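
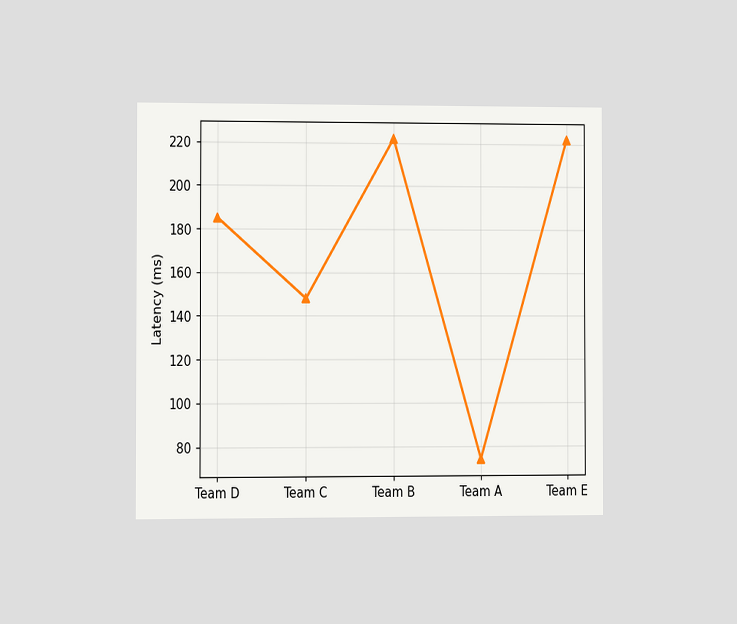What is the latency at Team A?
74ms

The chart is viewed at a slight angle. At Team A, the line is at 74ms.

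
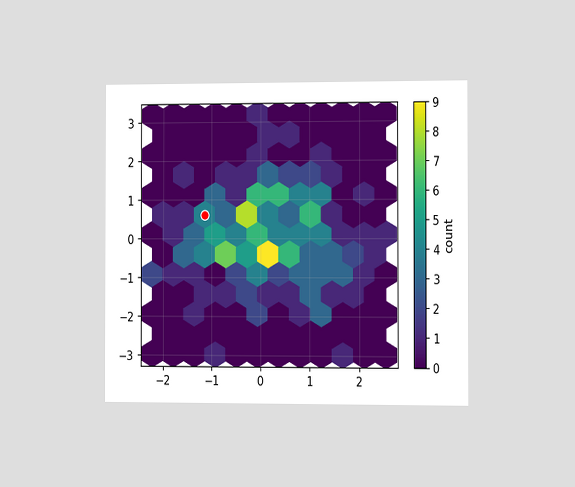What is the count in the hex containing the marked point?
The chart is viewed at a slight angle. The marked hex reads 4 on the colorbar.

4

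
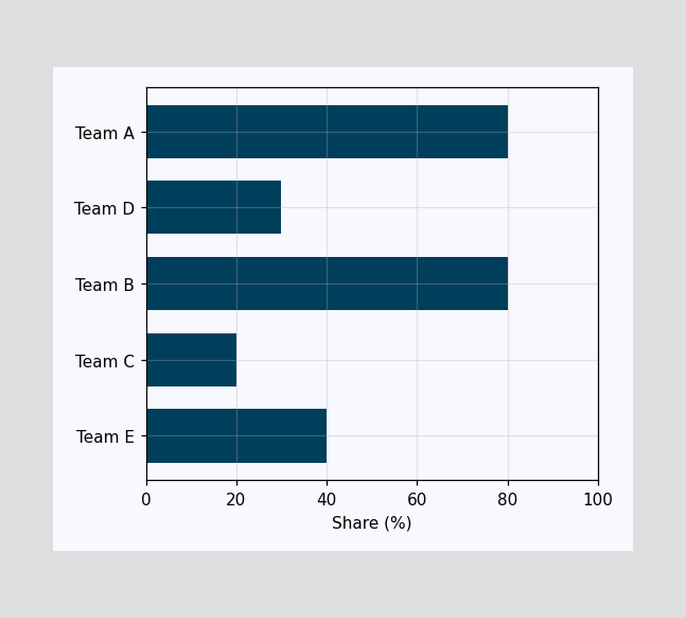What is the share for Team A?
Reading along the chart's x-axis, the Team A bar reaches 80%.

80%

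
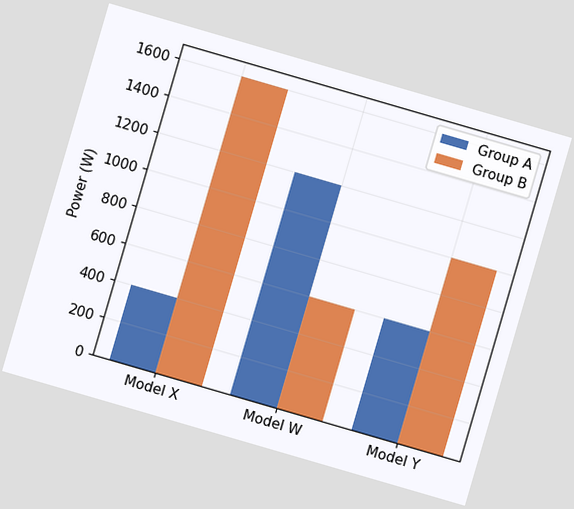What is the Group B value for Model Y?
1000W

The chart is tilted about 16° clockwise. The Group B bar at Model Y reaches 1000W on the y-axis.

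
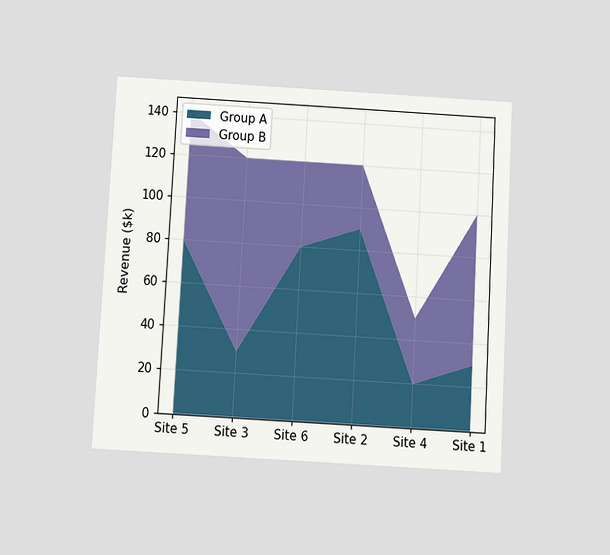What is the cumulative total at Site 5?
$140k

The chart is tilted about 3° clockwise and viewed slightly from below. The stacked total at Site 5 reaches $140k.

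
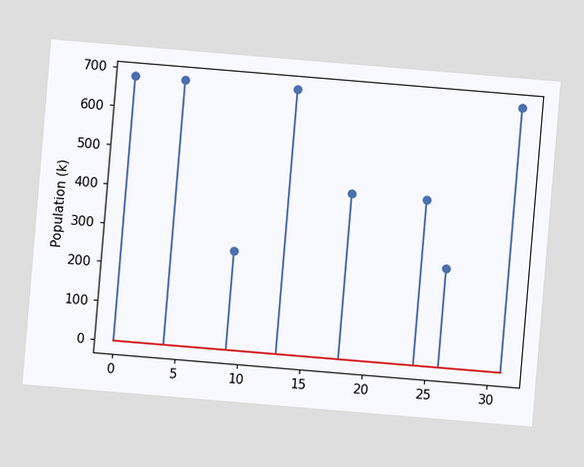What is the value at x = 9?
255k

The chart is tilted about 5° clockwise. The stem at x=9 reaches 255k.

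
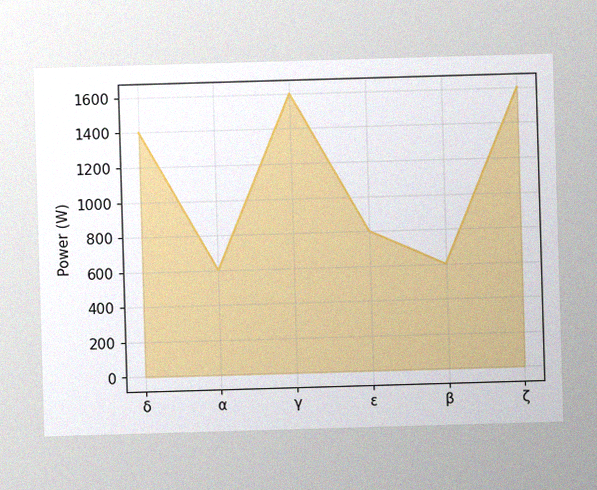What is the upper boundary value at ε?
The image has some photo noise and uneven lighting. At ε the upper boundary is at 800W.

800W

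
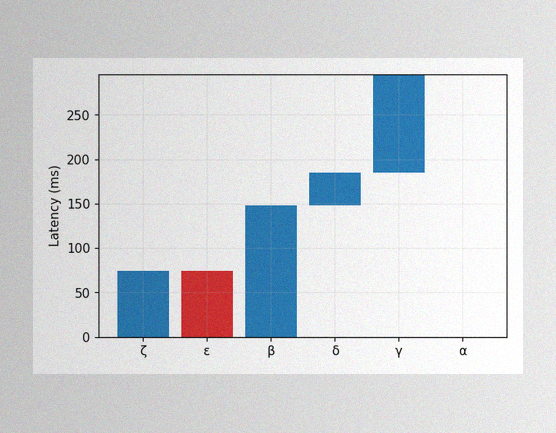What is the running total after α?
296ms

The image has some photo noise and uneven lighting. After α the running total reaches 296ms.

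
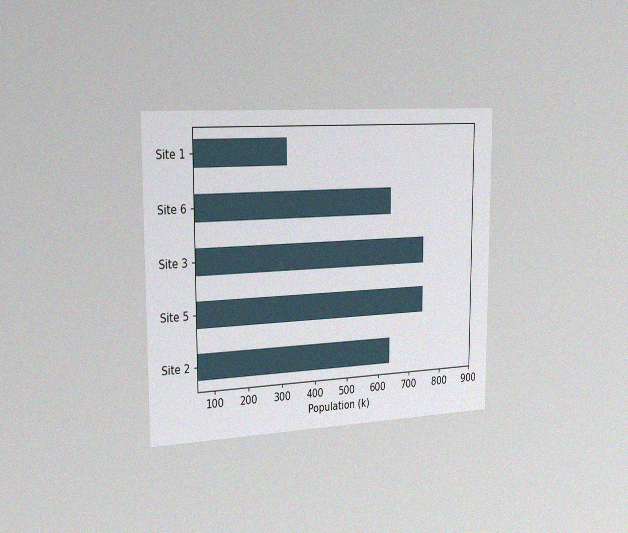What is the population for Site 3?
The chart is viewed slightly from the left, with some photo noise. Reading along the chart's x-axis, the Site 3 bar reaches 742k.

742k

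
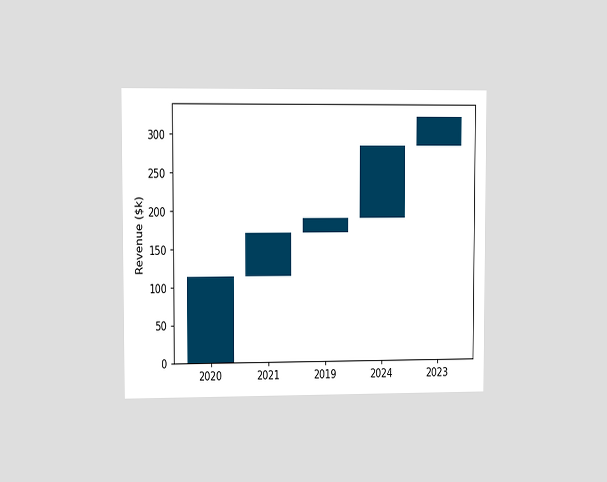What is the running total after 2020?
The chart is viewed at a slight angle. After 2020 the running total reaches $114k.

$114k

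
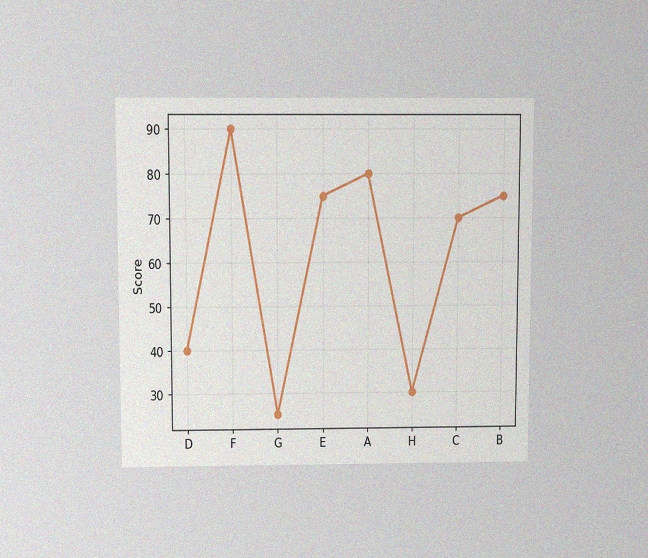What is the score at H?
30

The chart is viewed slightly from above, with some photo noise. At H, the line is at 30.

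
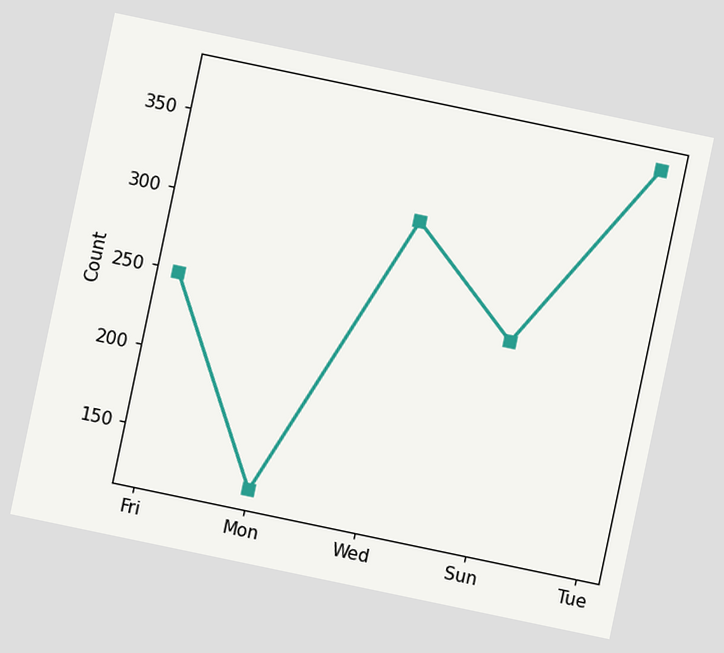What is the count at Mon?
The chart is tilted about 12° clockwise. At Mon, the line is at 124.

124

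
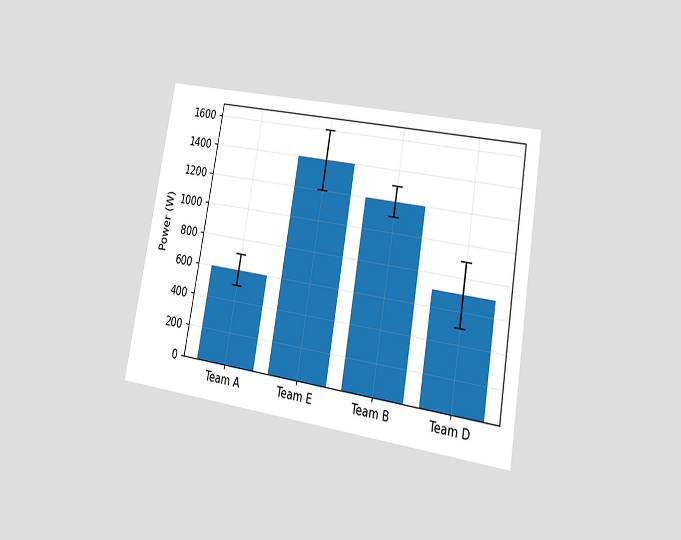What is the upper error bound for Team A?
The chart is tilted about 10° clockwise and viewed at a slight angle. The Team A bar's upper whisker reaches 700W.

700W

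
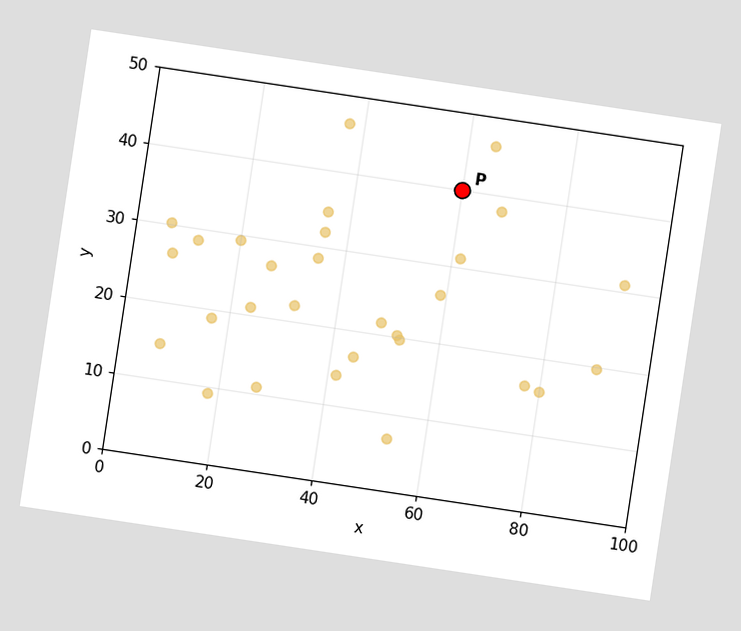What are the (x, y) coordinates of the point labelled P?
The chart is tilted about 9° clockwise. Following the gridlines from P to each axis, P sits at (60, 40).

(60, 40)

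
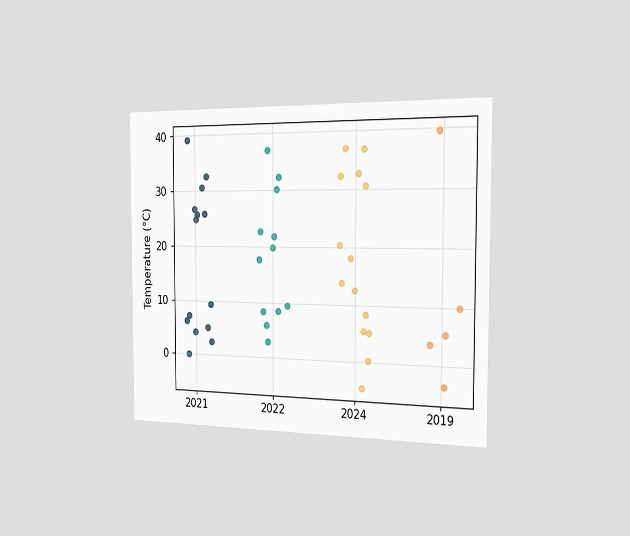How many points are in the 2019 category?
5

The chart is viewed slightly from the right. Counting the markers in the 2019 column gives 5.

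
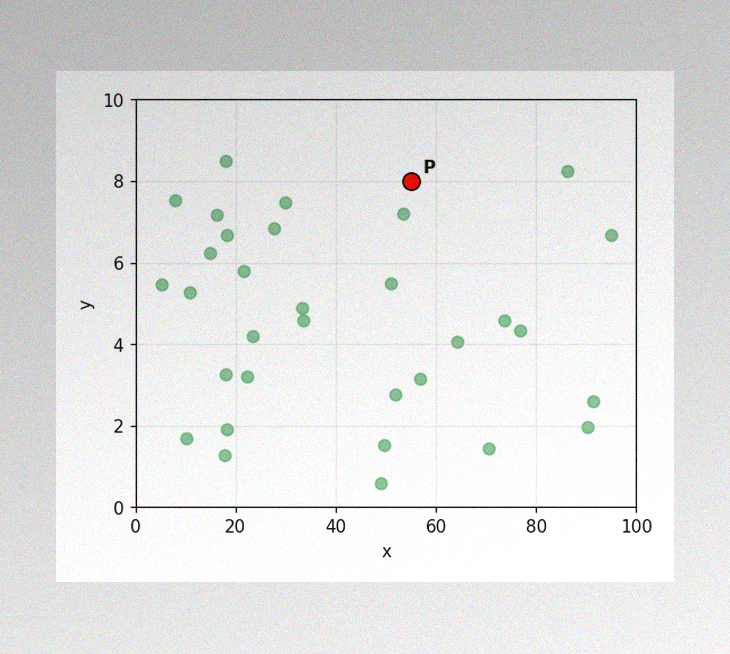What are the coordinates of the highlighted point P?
The image has some photo noise and uneven lighting. Following the gridlines from P to each axis, P sits at (55, 8).

(55, 8)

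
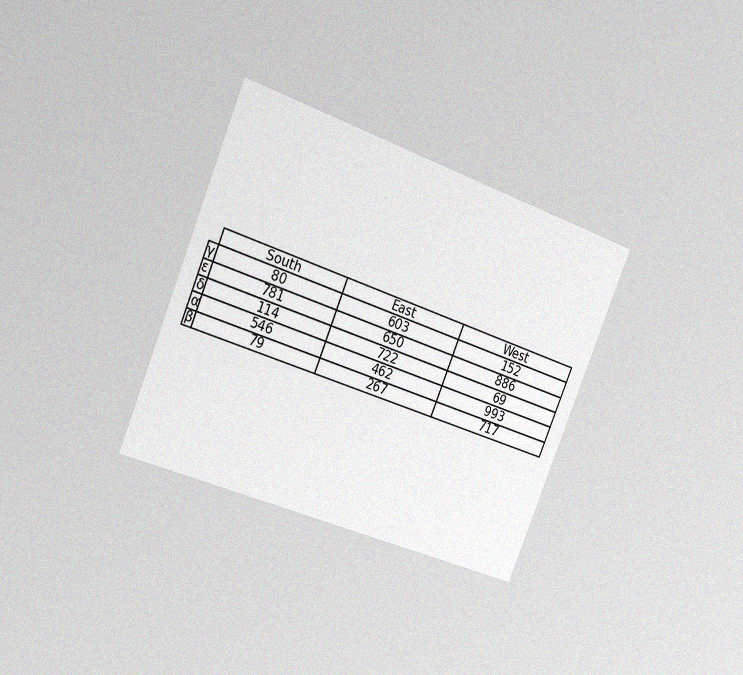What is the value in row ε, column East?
The chart is tilted about 22° clockwise and viewed slightly from the left, with some photo noise. The (ε, East) cell reads 650.

650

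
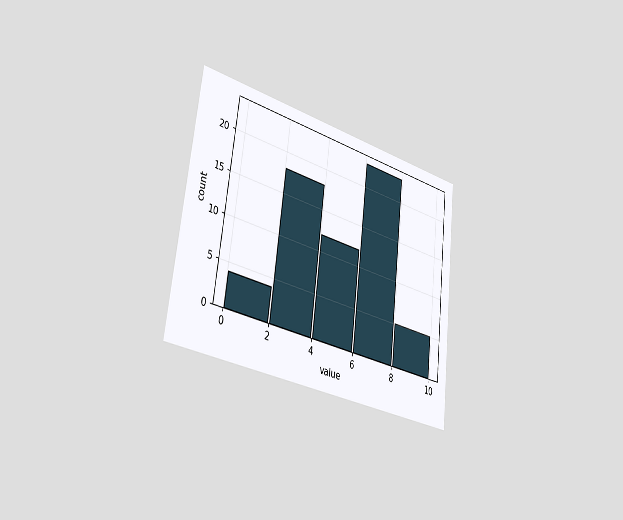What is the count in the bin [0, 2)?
The chart is tilted about 7° clockwise and viewed slightly from the left. The [0, 2) bin has height 4.

4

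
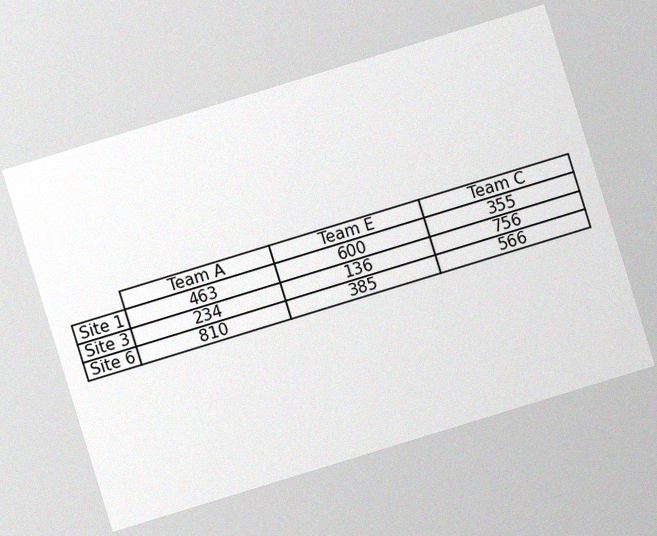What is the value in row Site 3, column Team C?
756

The chart is tilted about 17° counter-clockwise, with some photo noise. The (Site 3, Team C) cell reads 756.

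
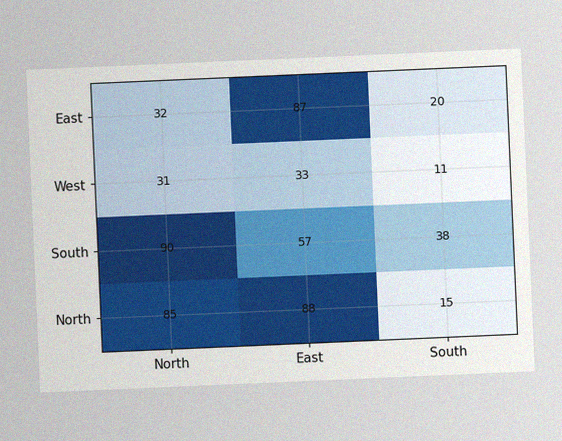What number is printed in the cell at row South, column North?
The chart is tilted about 2° counter-clockwise, with some photo noise. The (South, North) cell reads 90.

90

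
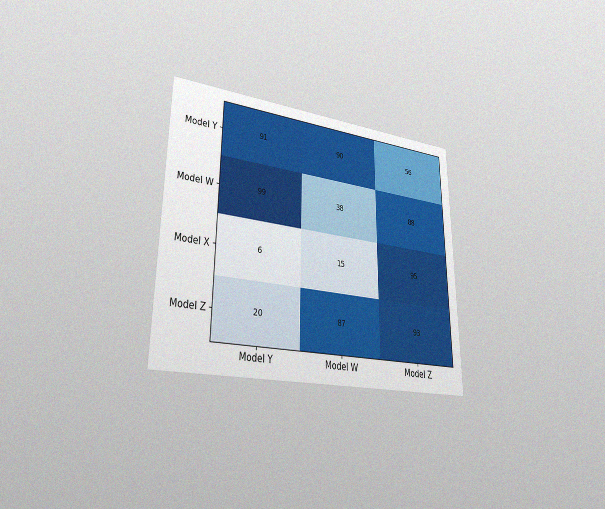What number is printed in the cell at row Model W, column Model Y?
99

The chart is viewed slightly from the left, with some photo noise. The (Model W, Model Y) cell reads 99.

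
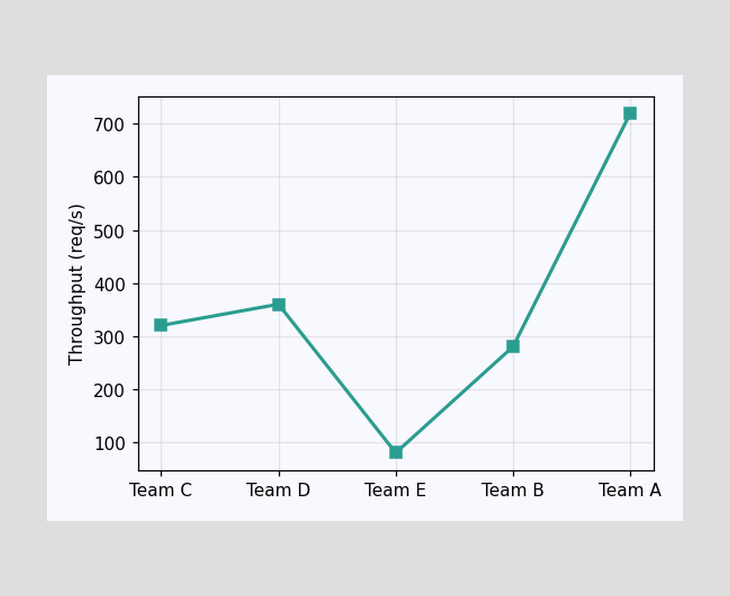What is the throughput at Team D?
360req/s

At Team D, the line is at 360req/s.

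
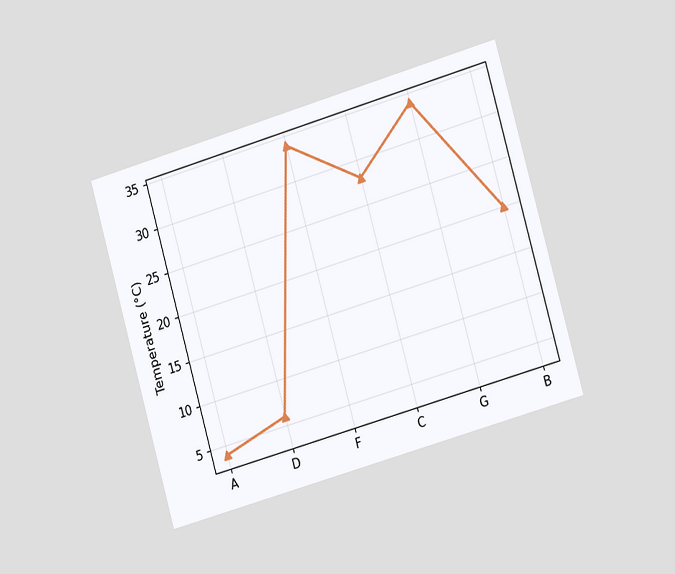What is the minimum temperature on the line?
The chart is tilted about 16° counter-clockwise and viewed slightly from the right. The lowest point is at A, and reading across to the y-axis gives 4°C.

4°C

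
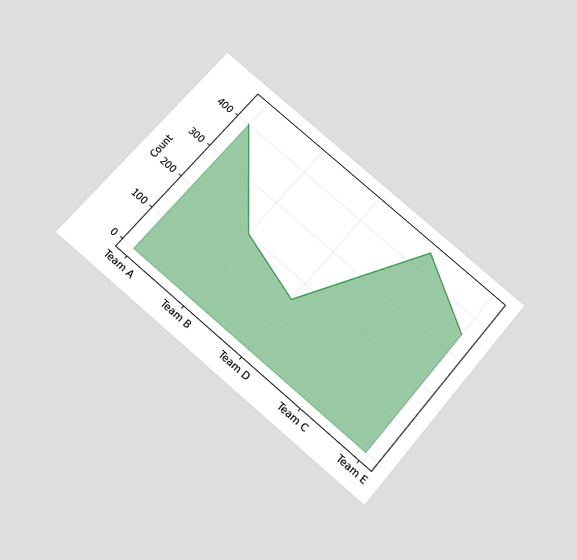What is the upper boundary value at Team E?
The chart is tilted about 40° clockwise and viewed slightly from below. At Team E the upper boundary is at 350.

350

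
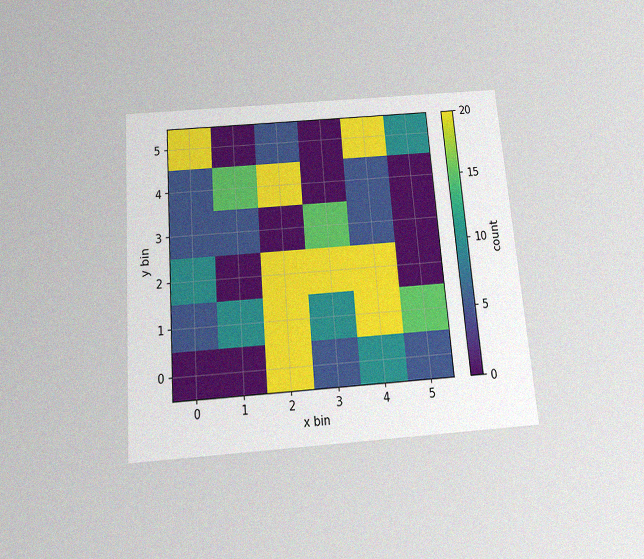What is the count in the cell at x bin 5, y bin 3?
The chart is tilted about 5° counter-clockwise and viewed slightly from below, with some photo noise. Matching the cell (5, 3) against the colorbar gives 0.

0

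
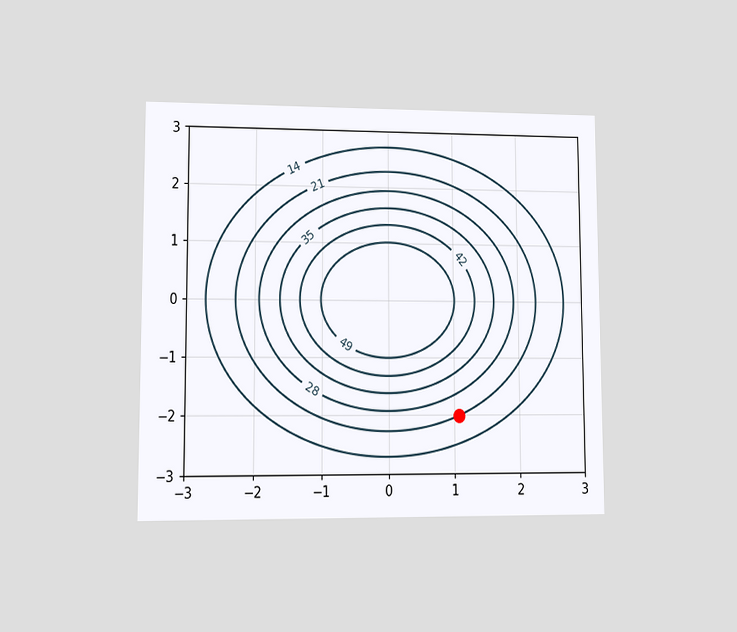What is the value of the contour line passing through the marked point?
The chart is viewed at a slight angle. The marked point sits on the contour labelled 21.

21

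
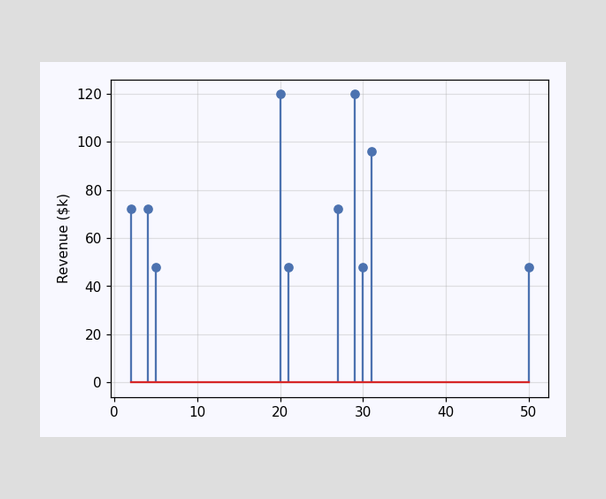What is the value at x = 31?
$96k

The stem at x=31 reaches $96k.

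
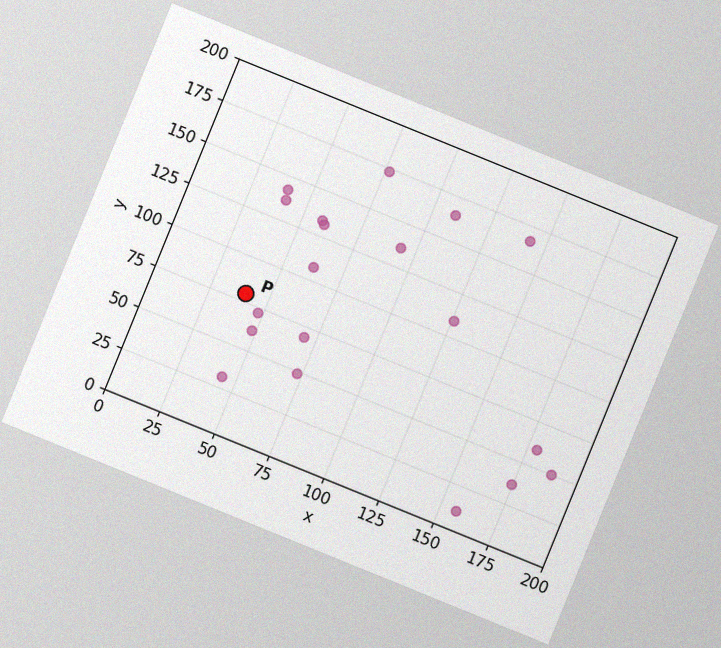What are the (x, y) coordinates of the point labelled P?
(40, 80)

The chart is tilted about 22° clockwise, with some photo noise. Following the gridlines from P to each axis, P sits at (40, 80).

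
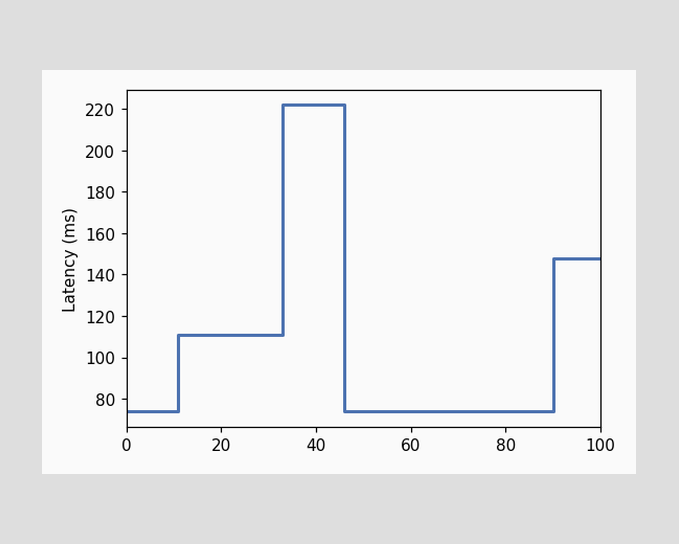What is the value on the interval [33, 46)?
On [33, 46) the step sits at 222ms.

222ms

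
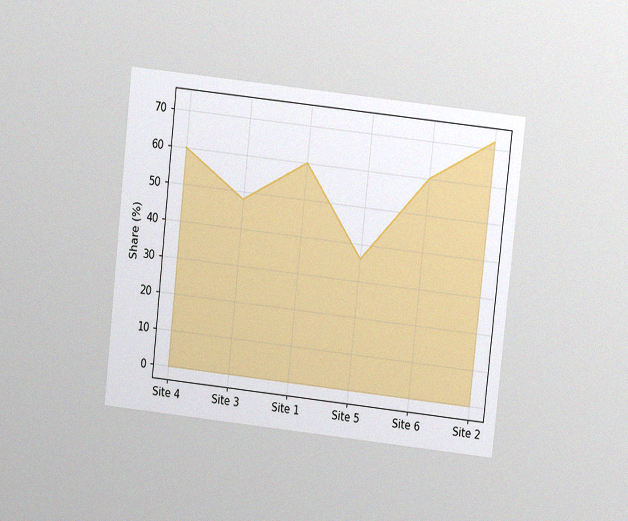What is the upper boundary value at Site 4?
60%

The chart is tilted about 6° clockwise and viewed at a slight angle, with some photo noise. At Site 4 the upper boundary is at 60%.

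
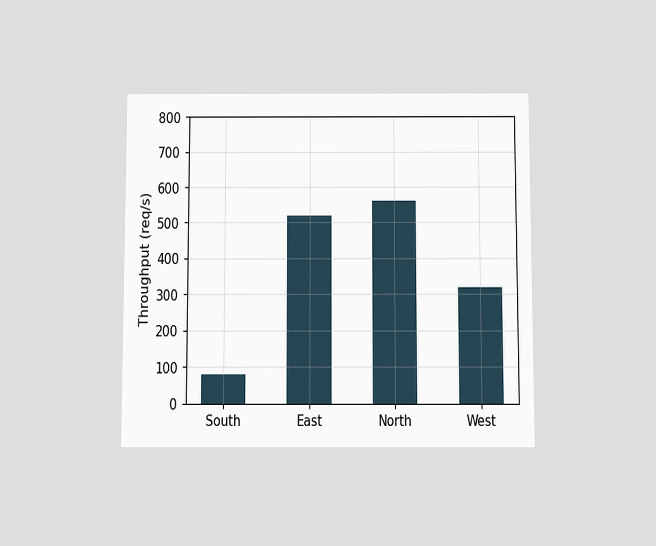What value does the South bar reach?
80req/s

The chart is viewed slightly from below. Reading along the chart's y-axis, the South bar reaches 80req/s.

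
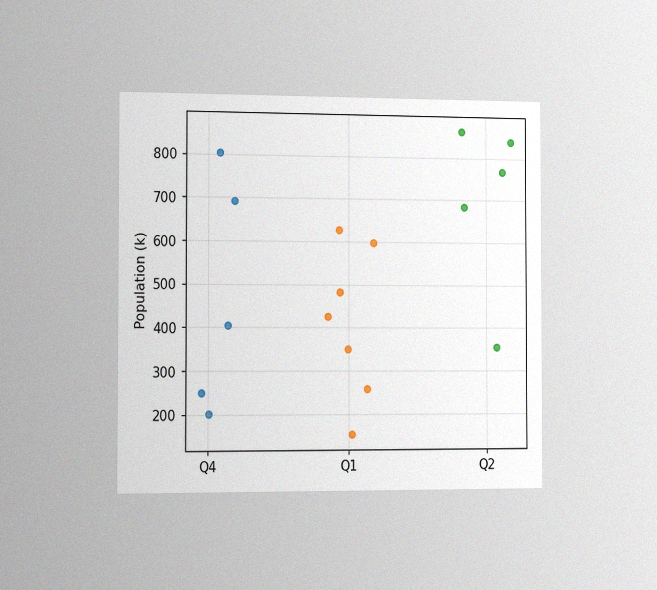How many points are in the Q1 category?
7

The chart is viewed slightly from the left, with some photo noise. Counting the markers in the Q1 column gives 7.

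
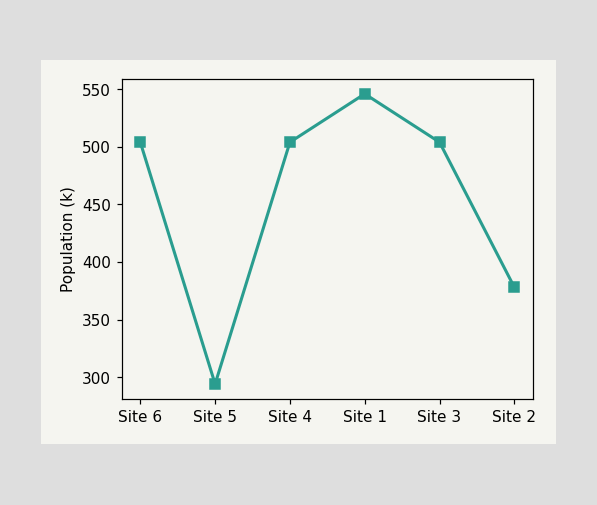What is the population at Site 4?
At Site 4, the line is at 504k.

504k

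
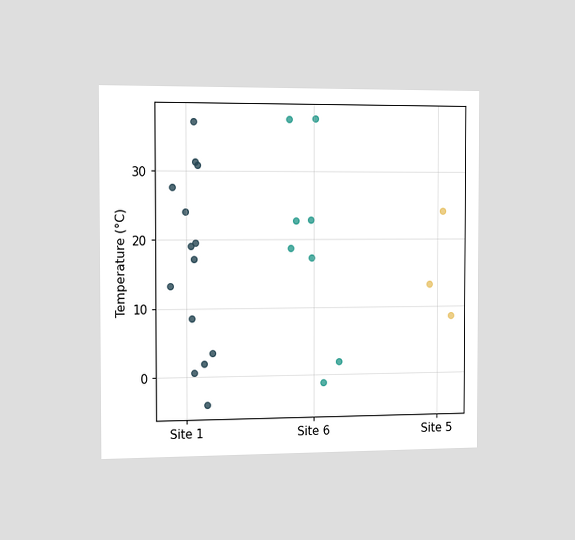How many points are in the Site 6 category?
8

The chart is viewed slightly from the left. Counting the markers in the Site 6 column gives 8.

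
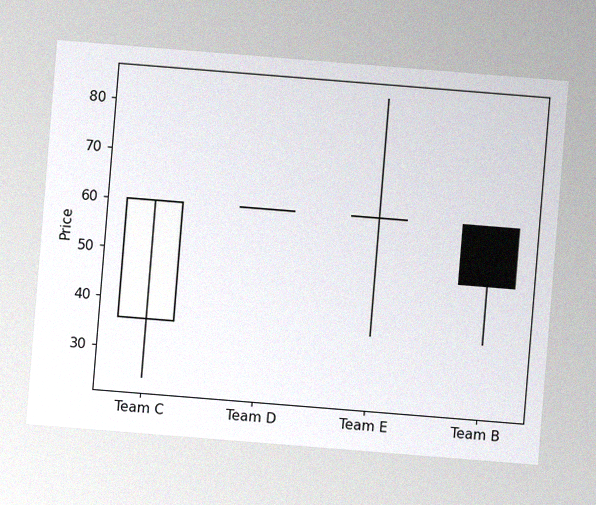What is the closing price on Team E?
60

The chart is tilted about 5° clockwise, with some photo noise. The Team E candle closes at 60.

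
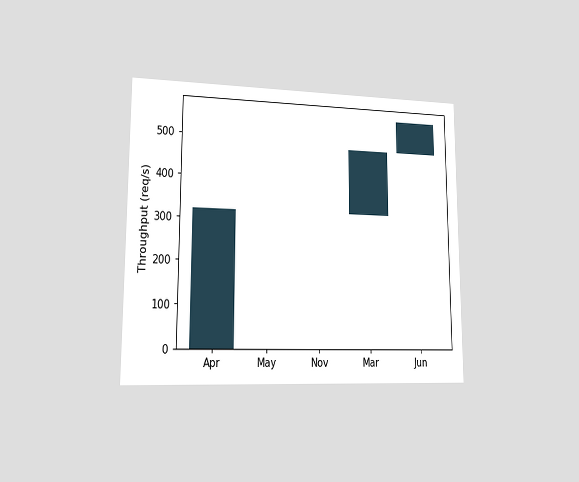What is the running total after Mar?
The chart is viewed at a slight angle. After Mar the running total reaches 480req/s.

480req/s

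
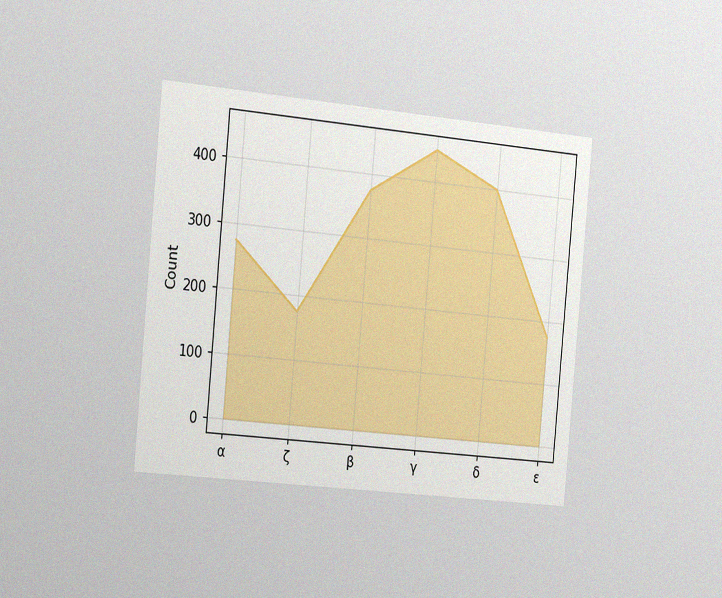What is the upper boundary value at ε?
175

The chart is tilted about 5° clockwise and viewed slightly from the left, with some photo noise. At ε the upper boundary is at 175.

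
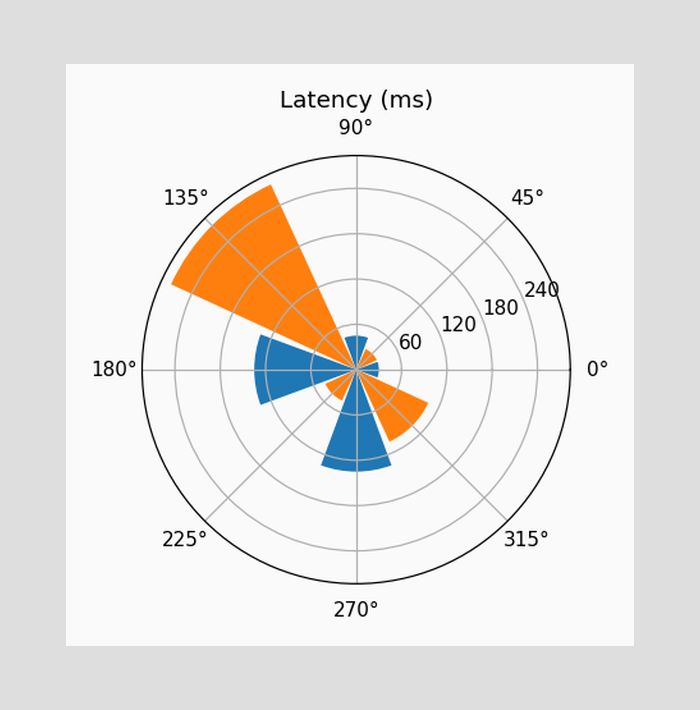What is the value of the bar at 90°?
45ms

The bar at 90° reaches 45ms on the radial axis.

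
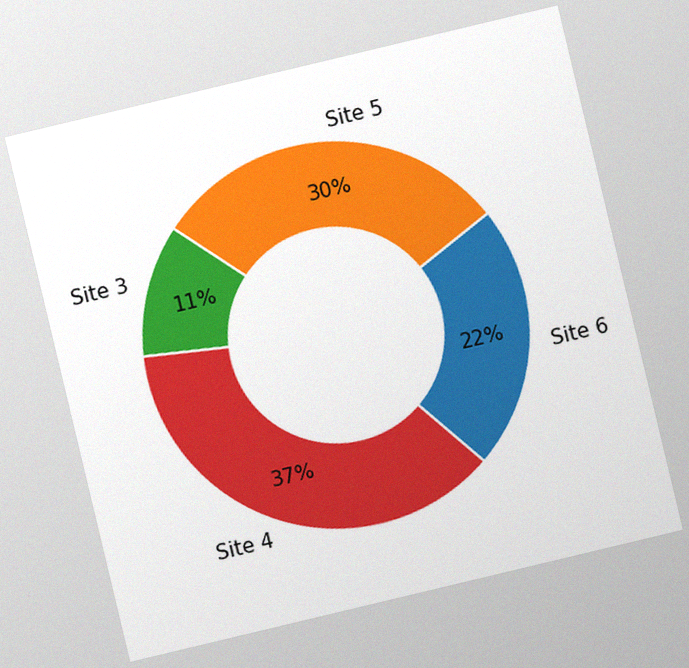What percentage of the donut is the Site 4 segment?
37%

The chart is tilted about 13° counter-clockwise, with some photo noise. The Site 4 segment takes up 37% of the ring.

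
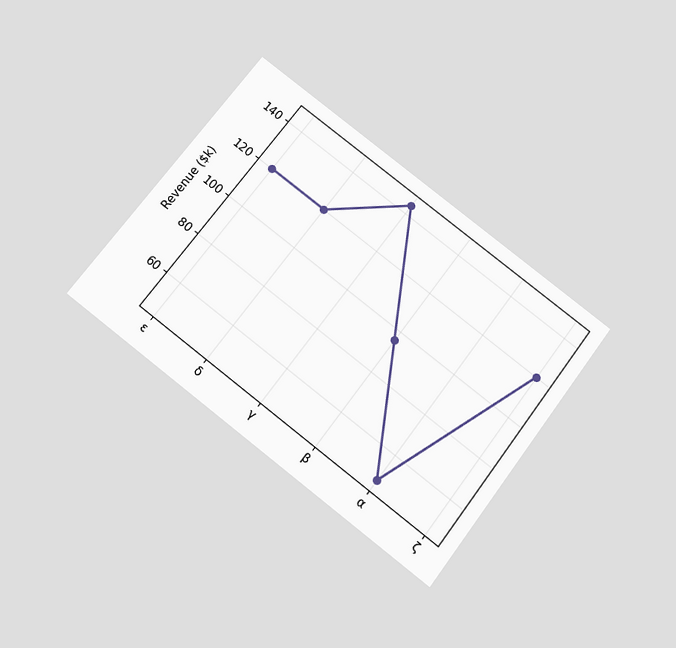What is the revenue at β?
The chart is tilted about 37° clockwise and viewed slightly from below. At β, the line is at $96k.

$96k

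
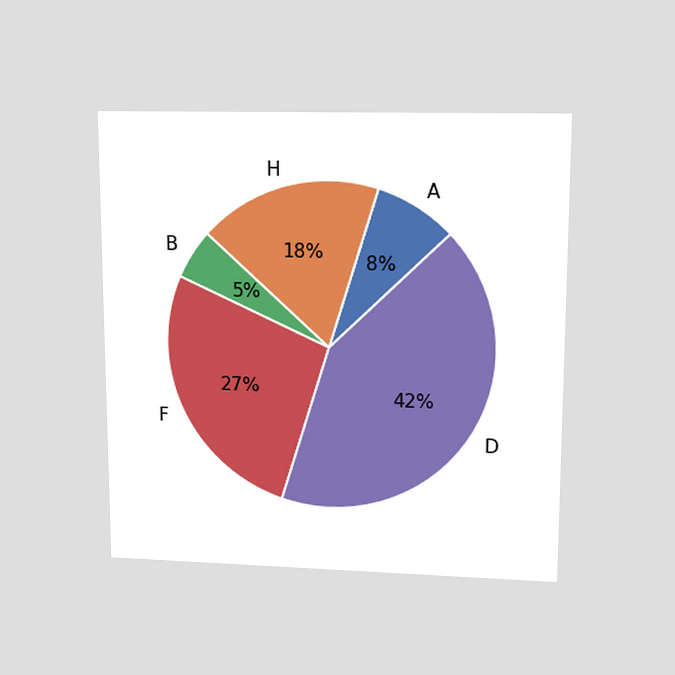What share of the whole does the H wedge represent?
The chart is viewed at a slight angle. The H slice takes up 18% of the pie.

18%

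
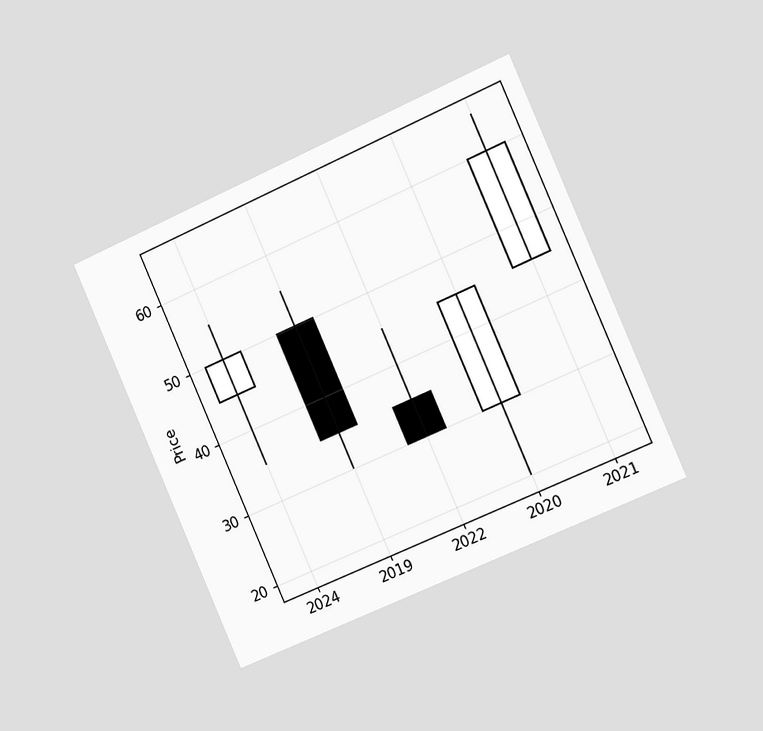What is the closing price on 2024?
50

The chart is tilted about 24° counter-clockwise and viewed slightly from the right. The 2024 candle closes at 50.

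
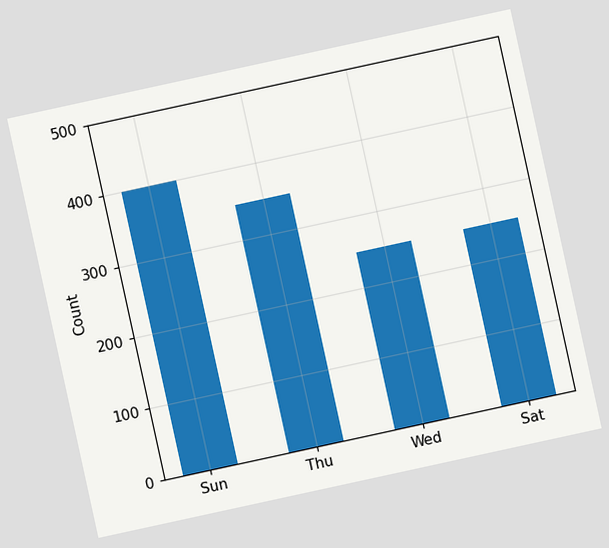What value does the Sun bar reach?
400

The chart is tilted about 12° counter-clockwise. Reading along the chart's y-axis, the Sun bar reaches 400.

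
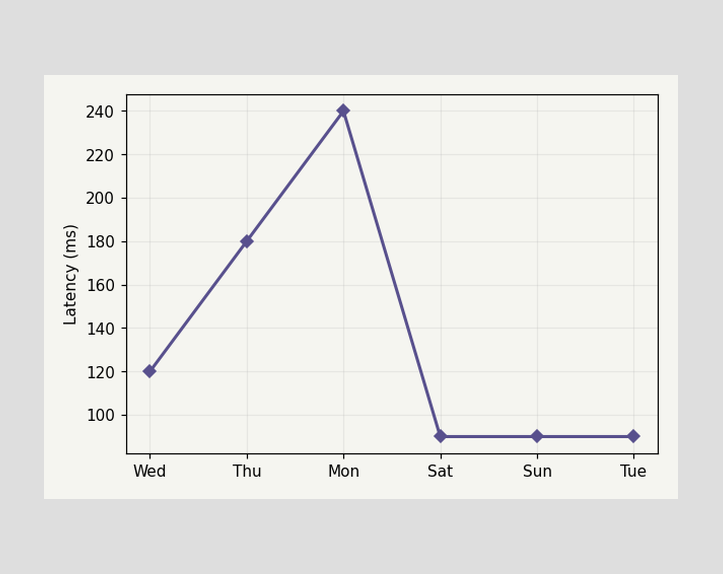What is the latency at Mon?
240ms

At Mon, the line is at 240ms.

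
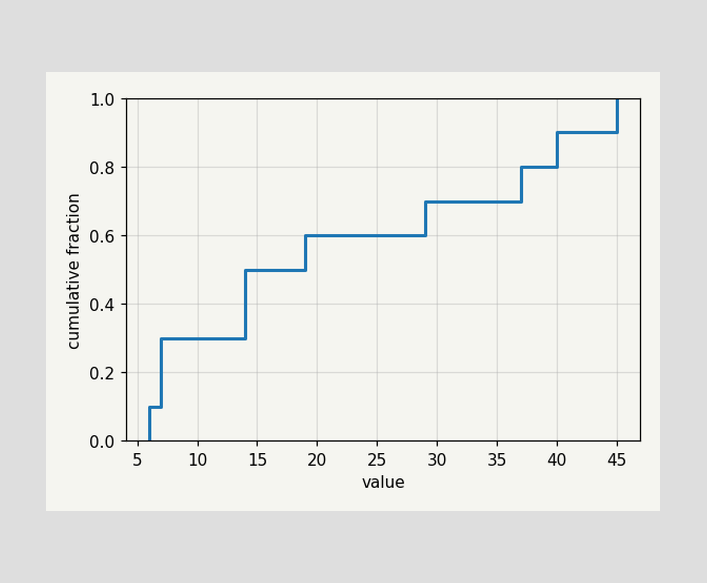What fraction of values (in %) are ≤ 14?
50%

At x=14 the ECDF step is at 50%.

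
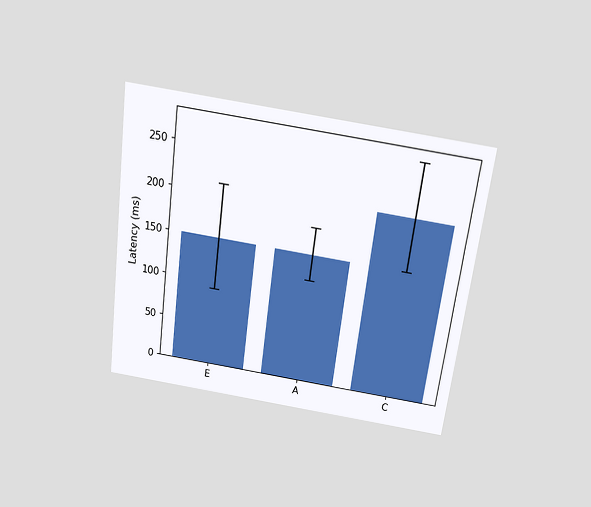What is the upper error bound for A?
180ms

The chart is tilted about 7° clockwise and viewed slightly from above. The A bar's upper whisker reaches 180ms.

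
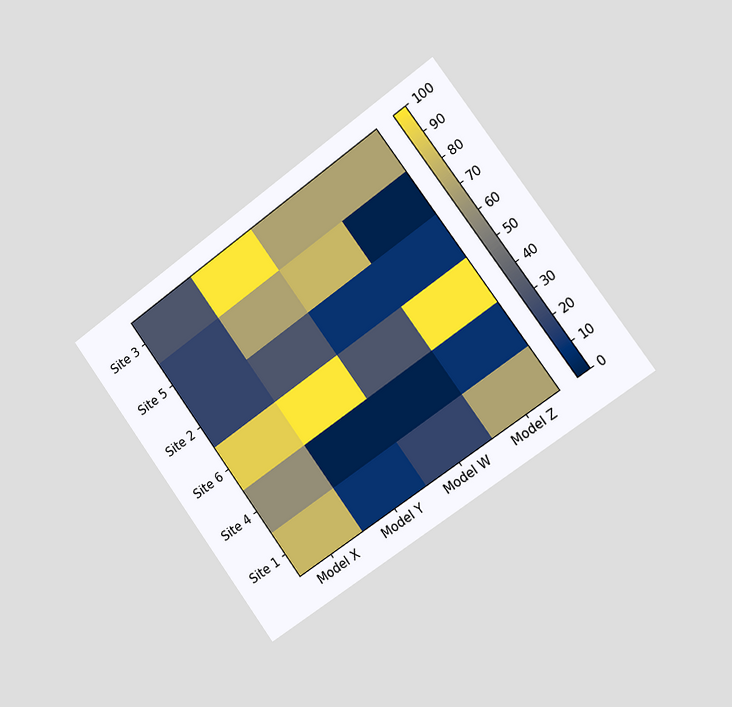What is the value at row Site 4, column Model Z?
10

The chart is tilted about 36° counter-clockwise and viewed slightly from the right. Matching cell (Site 4, Model Z) against the colorbar gives 10.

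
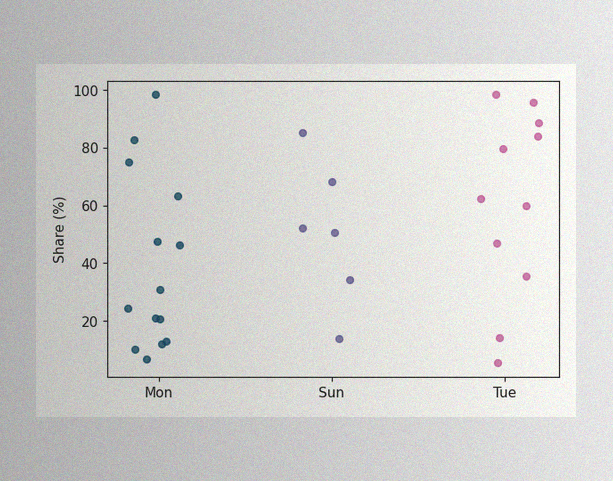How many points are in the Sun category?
The image has some photo noise and uneven lighting. Counting the markers in the Sun column gives 6.

6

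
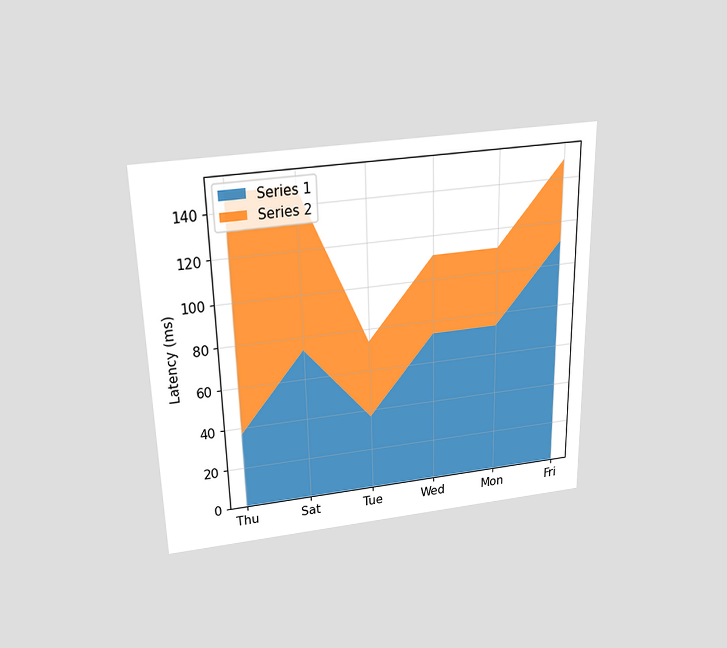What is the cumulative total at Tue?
74ms

The chart is viewed slightly from above. The stacked total at Tue reaches 74ms.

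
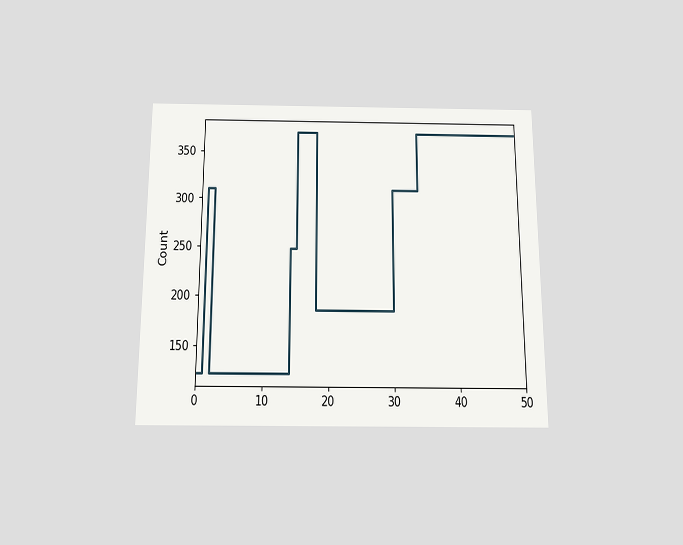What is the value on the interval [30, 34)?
310

The chart is viewed slightly from below. On [30, 34) the step sits at 310.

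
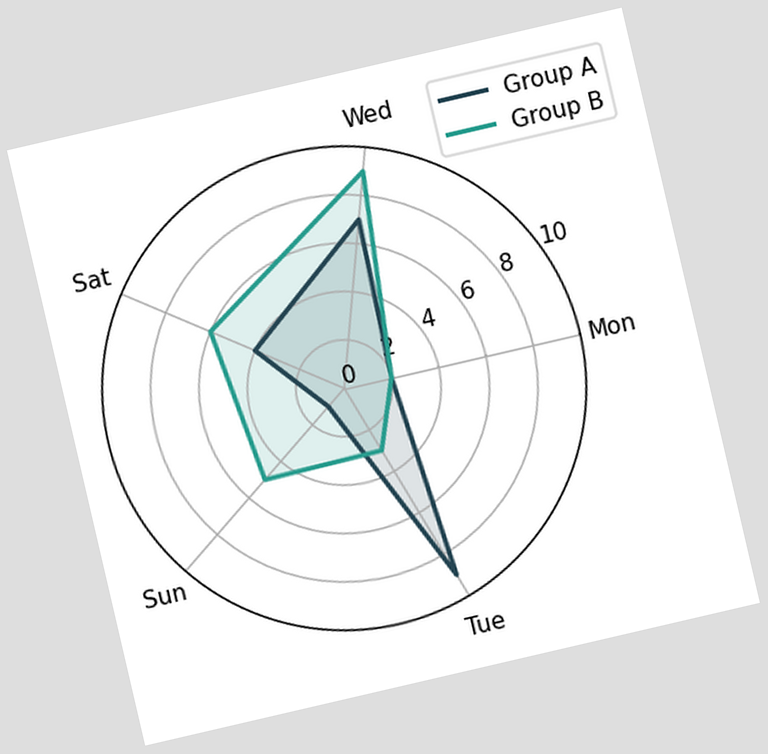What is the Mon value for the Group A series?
The chart is tilted about 13° counter-clockwise. On the Mon axis, Group A reaches 2.

2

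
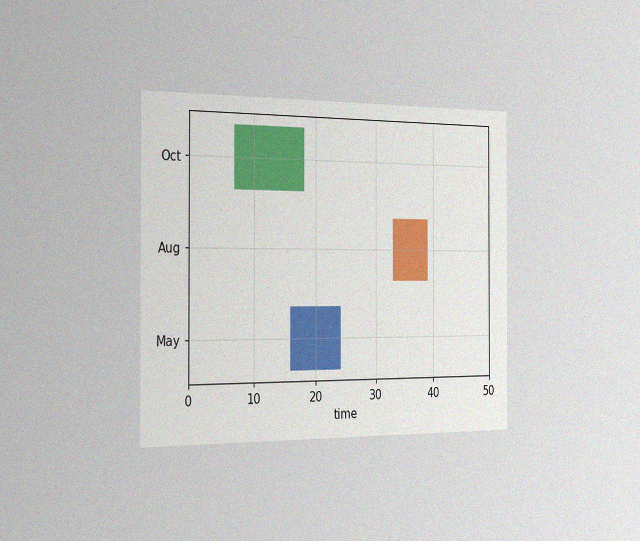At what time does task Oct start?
The chart is viewed slightly from the left, with some photo noise. The Oct bar begins at t=7.

7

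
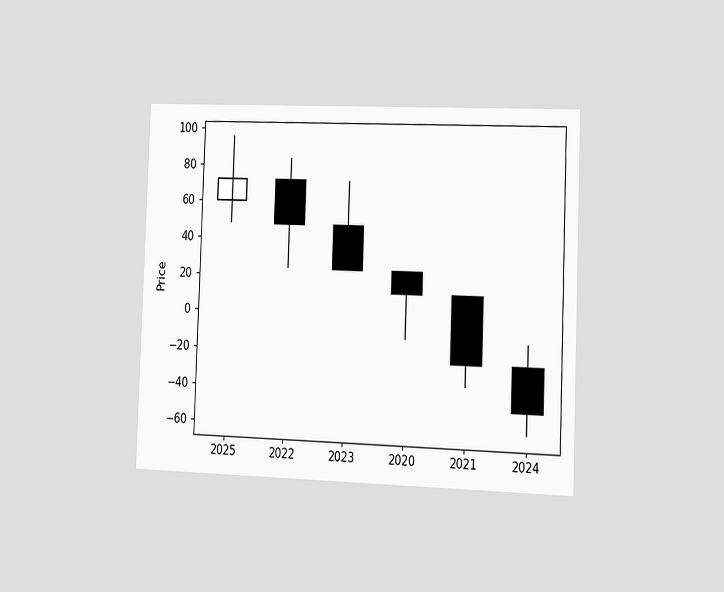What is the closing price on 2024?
The chart is tilted about 2° clockwise and viewed slightly from the right. The 2024 candle closes at -48.

-48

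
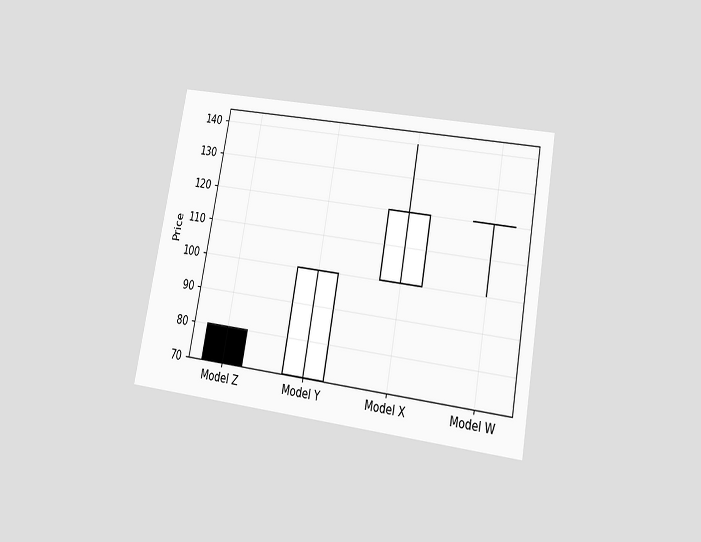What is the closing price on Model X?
The chart is tilted about 10° clockwise and viewed slightly from below. The Model X candle closes at 120.

120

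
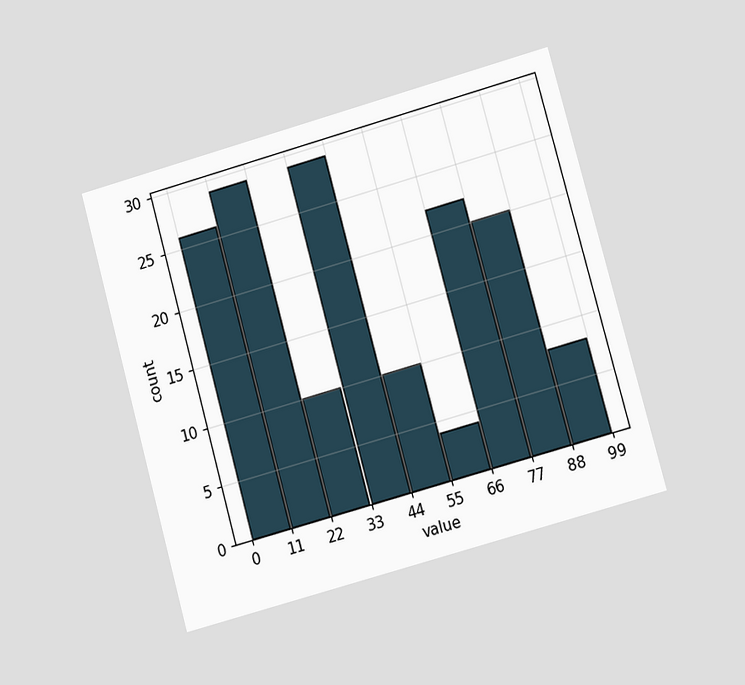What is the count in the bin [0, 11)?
26

The chart is tilted about 15° counter-clockwise and viewed at a slight angle. The [0, 11) bin has height 26.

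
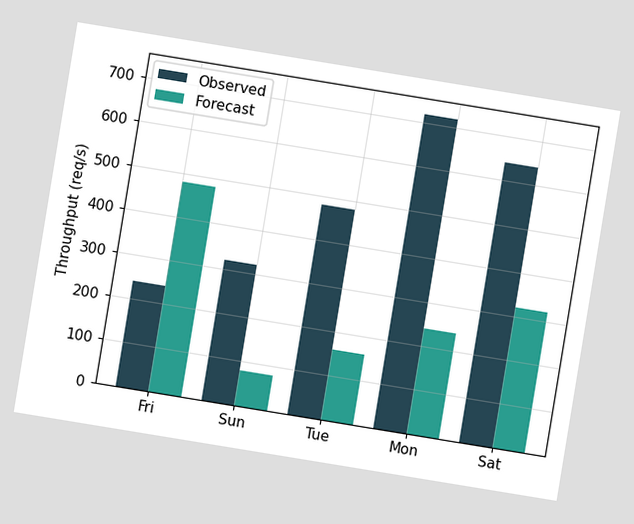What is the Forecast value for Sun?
80req/s

The chart is tilted about 9° clockwise. The Forecast bar at Sun reaches 80req/s on the y-axis.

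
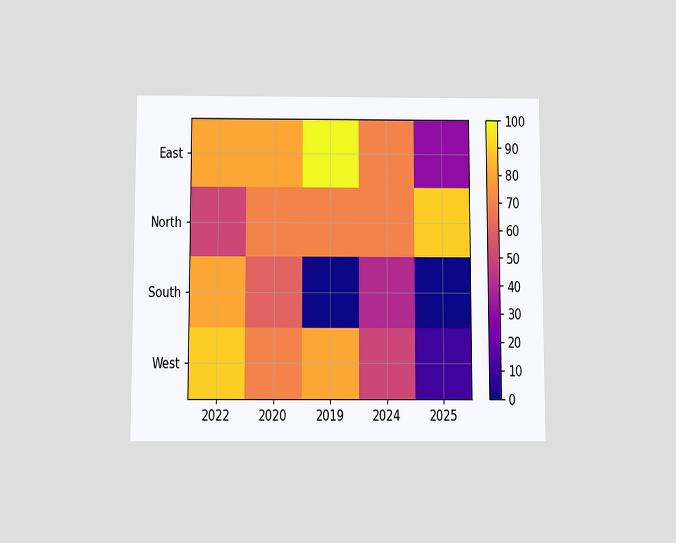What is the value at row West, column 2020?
70

The chart is viewed slightly from below. Matching cell (West, 2020) against the colorbar gives 70.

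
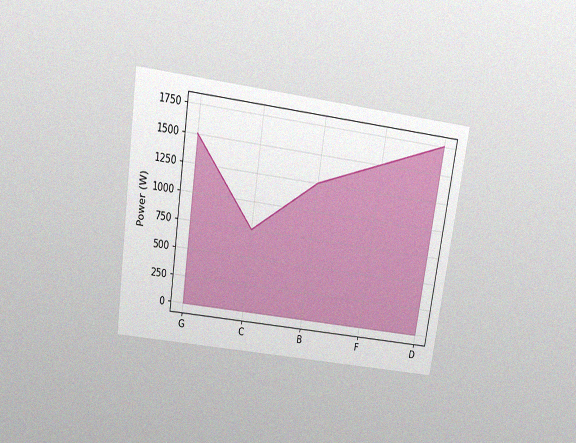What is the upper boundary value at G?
The chart is tilted about 8° clockwise and viewed slightly from above, with some photo noise. At G the upper boundary is at 1500W.

1500W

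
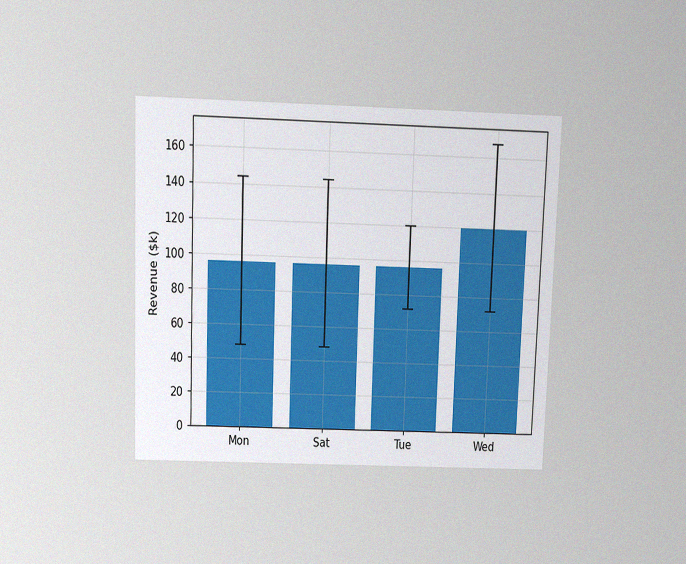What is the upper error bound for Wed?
$168k

The chart is tilted about 2° clockwise and viewed slightly from above, with some photo noise. The Wed bar's upper whisker reaches $168k.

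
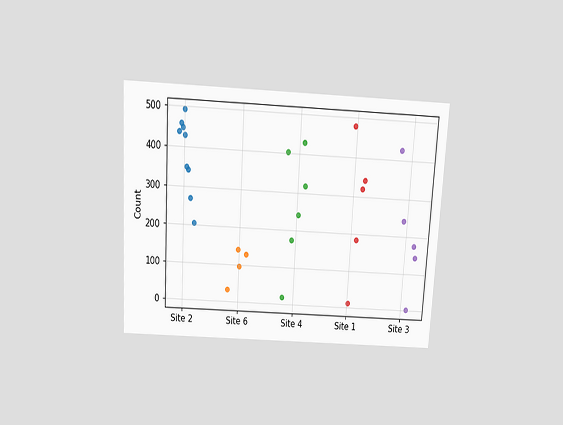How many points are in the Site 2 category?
9

The chart is tilted about 3° clockwise and viewed slightly from above. Counting the markers in the Site 2 column gives 9.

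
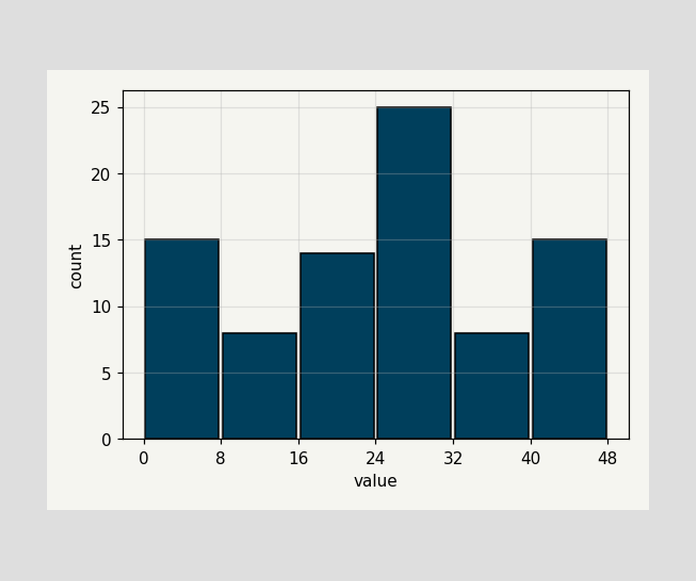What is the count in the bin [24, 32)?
The [24, 32) bin has height 25.

25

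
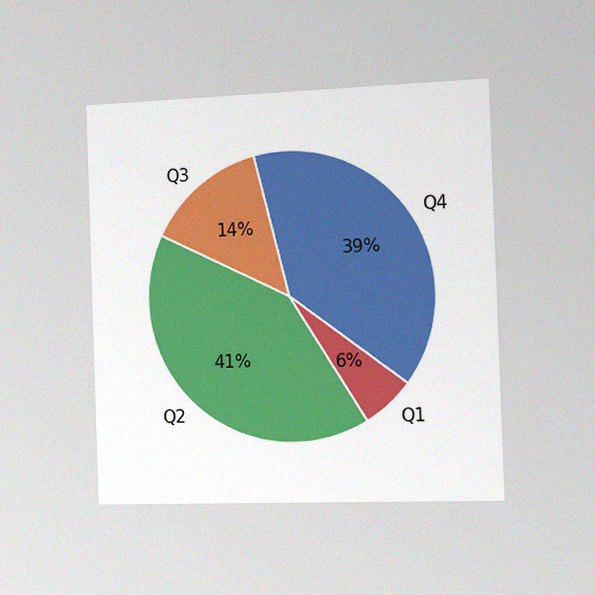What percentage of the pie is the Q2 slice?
The chart is tilted about 2° counter-clockwise and viewed slightly from the right, with some photo noise. The Q2 slice takes up 41% of the pie.

41%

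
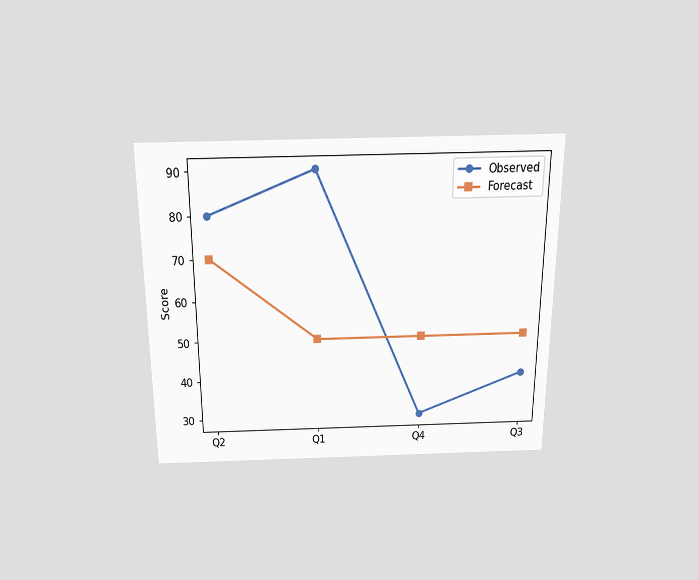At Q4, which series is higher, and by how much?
The chart is viewed slightly from above. At Q4, Forecast sits above the other line by 20.

Forecast, by 20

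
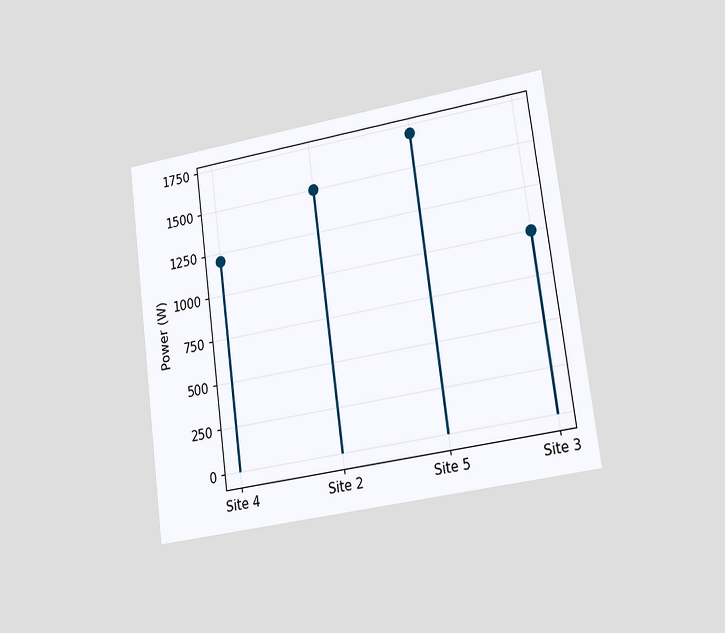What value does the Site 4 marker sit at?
The chart is tilted about 8° counter-clockwise and viewed slightly from the right. The Site 4 marker sits at 1200W.

1200W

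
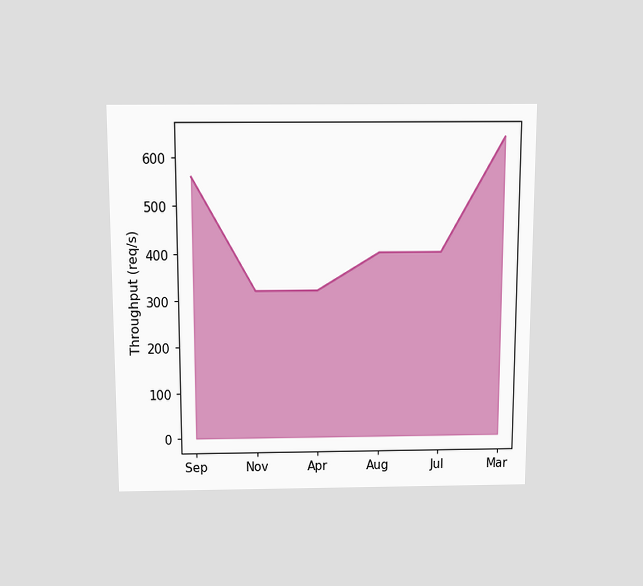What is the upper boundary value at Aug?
The chart is viewed slightly from above. At Aug the upper boundary is at 400req/s.

400req/s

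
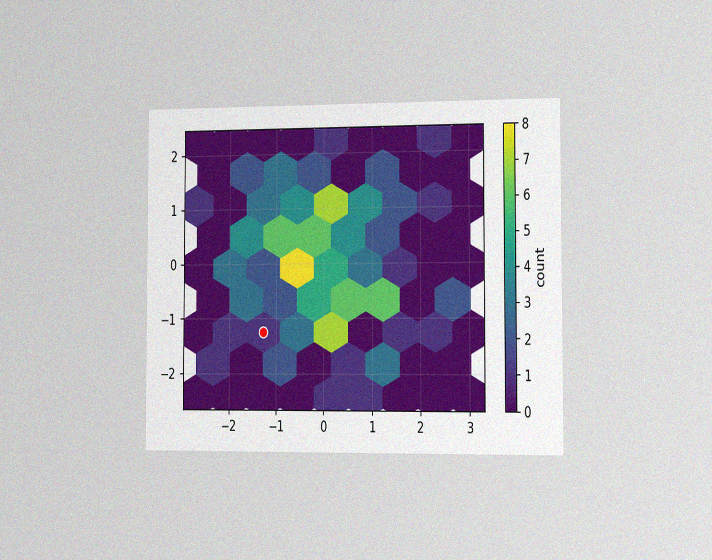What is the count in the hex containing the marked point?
The chart is viewed slightly from the right, with some photo noise. The marked hex reads 1 on the colorbar.

1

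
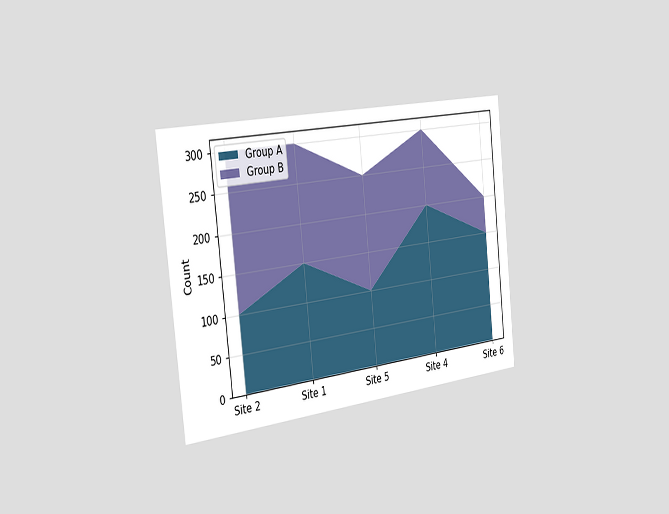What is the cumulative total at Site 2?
The chart is tilted about 6° counter-clockwise and viewed slightly from the left. The stacked total at Site 2 reaches 300.

300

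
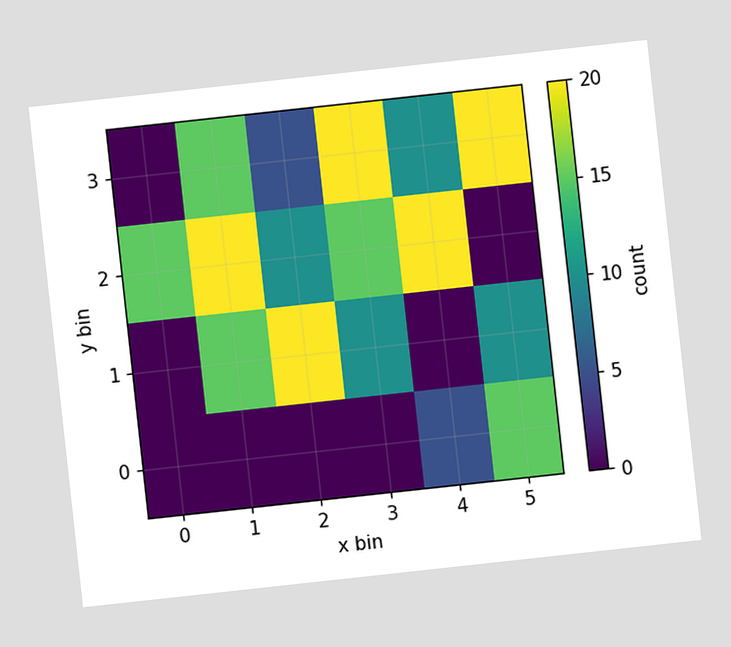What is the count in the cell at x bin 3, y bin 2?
The chart is tilted about 6° counter-clockwise. Matching the cell (3, 2) against the colorbar gives 15.

15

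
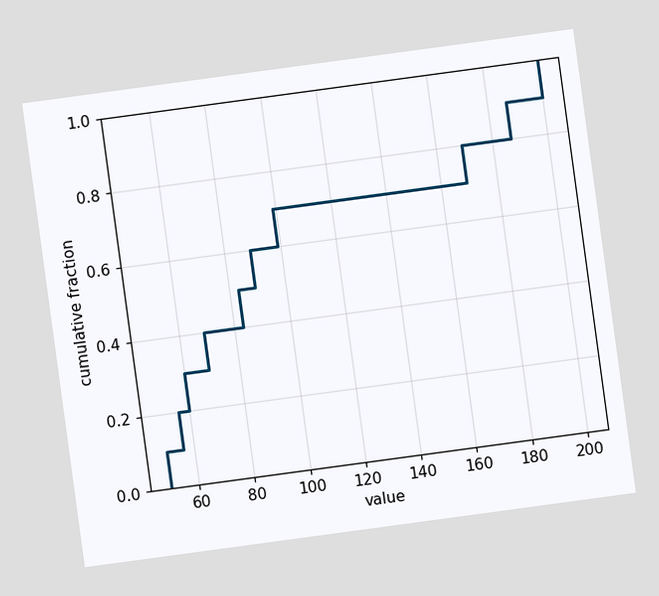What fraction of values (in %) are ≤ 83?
The chart is tilted about 8° counter-clockwise. At x=83 the ECDF step is at 50%.

50%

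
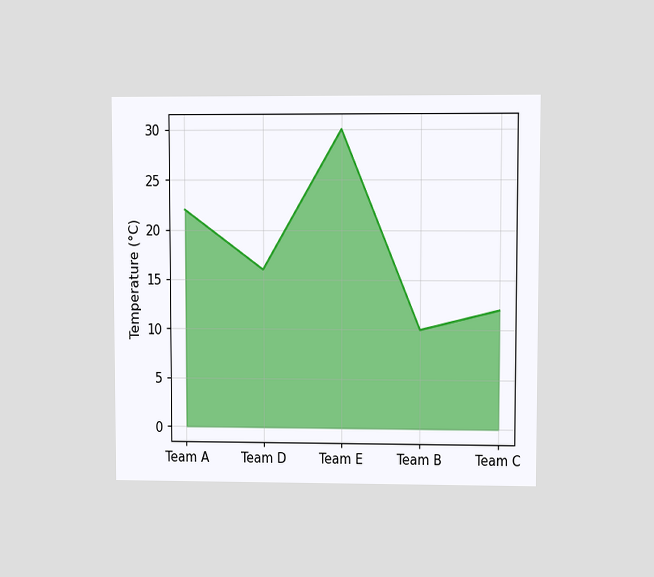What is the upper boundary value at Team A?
The chart is viewed at a slight angle. At Team A the upper boundary is at 22°C.

22°C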